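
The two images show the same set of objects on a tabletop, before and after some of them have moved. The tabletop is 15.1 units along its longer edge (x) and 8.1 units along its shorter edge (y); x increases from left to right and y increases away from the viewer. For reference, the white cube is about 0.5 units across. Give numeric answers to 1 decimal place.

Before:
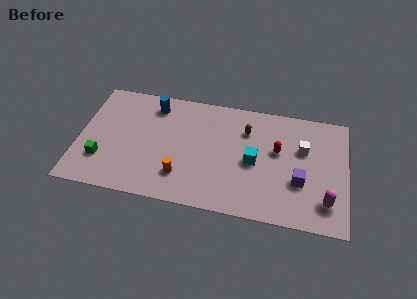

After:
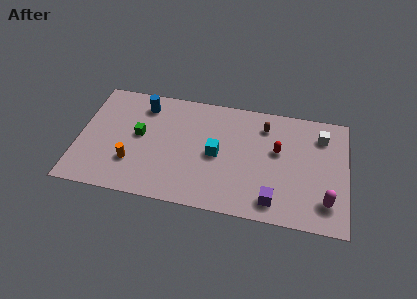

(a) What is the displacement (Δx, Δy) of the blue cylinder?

(-0.6, -0.1)

The blue cylinder started near (4.1, 6.7) and ended near (3.5, 6.6).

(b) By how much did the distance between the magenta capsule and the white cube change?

+0.8

They were about 3.7 units apart before and 4.5 after — 0.8 units further apart.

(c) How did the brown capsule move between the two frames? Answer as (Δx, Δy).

(1.0, 0.5)

From the two frames, the brown capsule sits at roughly (9.4, 5.9) before and (10.4, 6.4) after.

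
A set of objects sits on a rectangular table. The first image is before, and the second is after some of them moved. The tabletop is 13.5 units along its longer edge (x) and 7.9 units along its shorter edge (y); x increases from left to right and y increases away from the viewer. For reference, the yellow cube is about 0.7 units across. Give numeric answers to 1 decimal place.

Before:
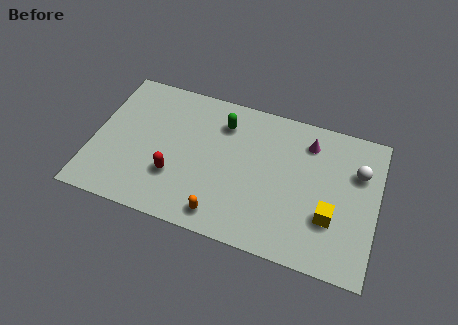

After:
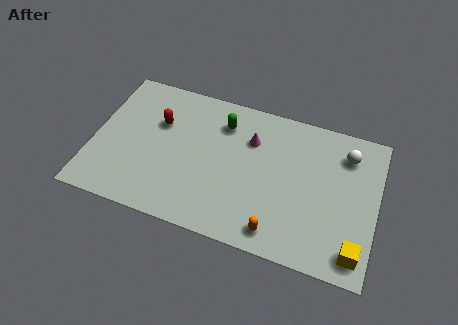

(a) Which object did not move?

the green capsule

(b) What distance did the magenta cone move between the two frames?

2.8

The magenta cone was near (10.1, 6.3) before and (7.4, 5.6) after, so it travelled √(2.7² + 0.7²) ≈ 2.8 units.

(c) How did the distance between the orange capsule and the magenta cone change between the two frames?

-1.6

The distance was about 6.4 in the first image and 4.8 in the second, so they moved 1.6 units closer together.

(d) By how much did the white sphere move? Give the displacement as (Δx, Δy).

(-0.6, 0.8)

The white sphere started near (12.5, 5.4) and ended near (11.9, 6.2).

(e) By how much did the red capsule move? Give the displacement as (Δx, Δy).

(-1.0, 2.7)

The red capsule was at about (4.0, 2.5) and moved to about (3.0, 5.2).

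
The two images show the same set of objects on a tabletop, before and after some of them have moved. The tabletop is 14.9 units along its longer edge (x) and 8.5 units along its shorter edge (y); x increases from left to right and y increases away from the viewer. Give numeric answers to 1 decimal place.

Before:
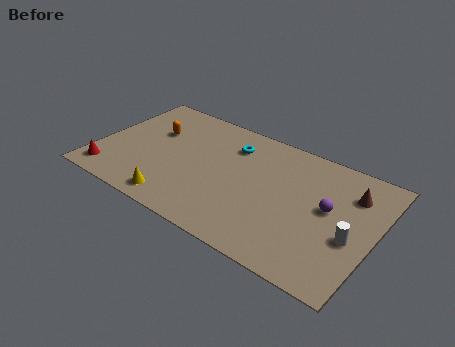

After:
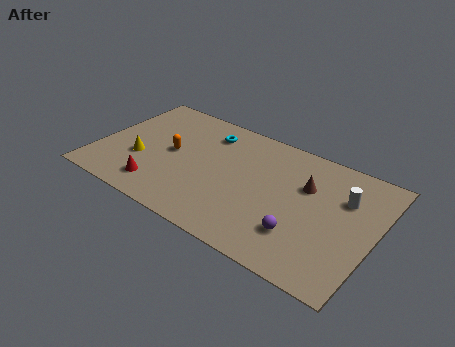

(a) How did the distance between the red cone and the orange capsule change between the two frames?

-1.7

The distance was about 4.5 in the first image and 2.8 in the second, so they moved 1.7 units closer together.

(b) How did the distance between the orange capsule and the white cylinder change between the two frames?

-2.0

Before: roughly 11.3 units apart; after: 9.3. That's 2.0 units closer together.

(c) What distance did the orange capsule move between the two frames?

1.6

From (2.7, 5.5) to (3.9, 4.4), the orange capsule covered √(1.2² + 1.1²) ≈ 1.6 units.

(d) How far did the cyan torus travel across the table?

1.4

The cyan torus moved from about (6.9, 6.5) to (5.5, 6.8), a distance of √(1.4² + 0.3²) ≈ 1.4.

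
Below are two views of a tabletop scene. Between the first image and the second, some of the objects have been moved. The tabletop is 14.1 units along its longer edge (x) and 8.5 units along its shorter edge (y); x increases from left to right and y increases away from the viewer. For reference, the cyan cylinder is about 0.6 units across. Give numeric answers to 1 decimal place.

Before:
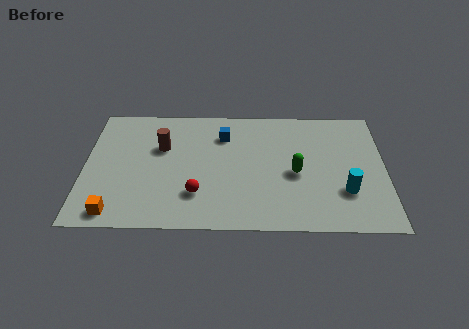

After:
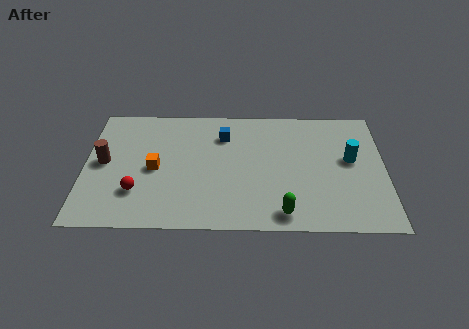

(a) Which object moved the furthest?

the orange cube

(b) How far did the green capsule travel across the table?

2.8

From (9.9, 3.8) to (9.3, 1.1), the green capsule covered √(0.6² + 2.7²) ≈ 2.8 units.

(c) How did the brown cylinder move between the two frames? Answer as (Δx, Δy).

(-2.7, -1.1)

From the two frames, the brown cylinder sits at roughly (3.6, 5.5) before and (0.9, 4.4) after.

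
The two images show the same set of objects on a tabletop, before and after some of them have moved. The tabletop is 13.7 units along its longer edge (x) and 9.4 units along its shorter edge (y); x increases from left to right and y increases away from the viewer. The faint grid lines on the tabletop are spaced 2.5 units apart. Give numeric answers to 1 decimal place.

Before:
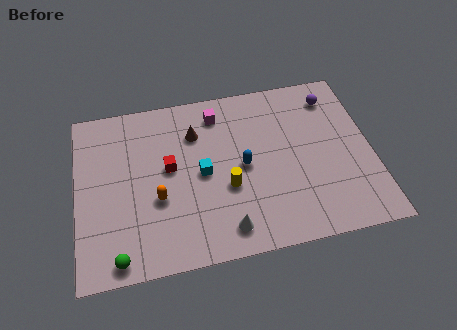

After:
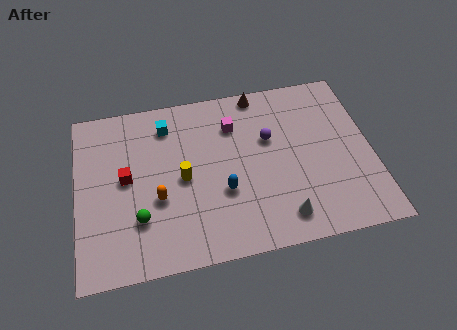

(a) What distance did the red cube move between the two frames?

2.0

The red cube was near (4.3, 5.2) before and (2.3, 5.0) after, so it travelled √(2.0² + 0.2²) ≈ 2.0 units.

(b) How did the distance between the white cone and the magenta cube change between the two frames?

-0.6

Before: roughly 6.4 units apart; after: 5.8. That's 0.6 units closer together.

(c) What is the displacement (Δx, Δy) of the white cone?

(2.6, 0.1)

From the two frames, the white cone sits at roughly (6.7, 1.4) before and (9.3, 1.5) after.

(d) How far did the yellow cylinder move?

2.2

The yellow cylinder was near (6.9, 3.6) before and (4.9, 4.5) after, so it travelled √(2.0² + 0.9²) ≈ 2.2 units.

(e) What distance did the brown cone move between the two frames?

3.5

From (5.6, 6.9) to (8.7, 8.6), the brown cone covered √(3.1² + 1.7²) ≈ 3.5 units.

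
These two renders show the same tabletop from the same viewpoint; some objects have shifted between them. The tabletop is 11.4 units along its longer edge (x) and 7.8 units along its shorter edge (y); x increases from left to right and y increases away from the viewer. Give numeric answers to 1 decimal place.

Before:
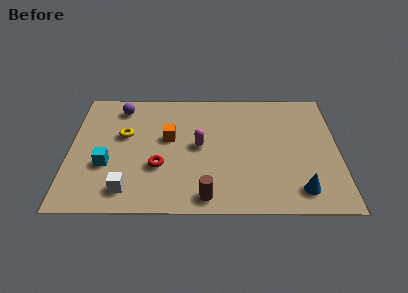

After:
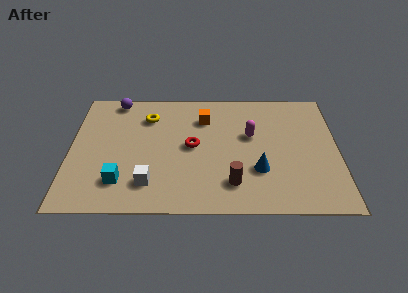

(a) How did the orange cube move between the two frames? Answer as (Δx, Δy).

(1.5, 1.3)

The orange cube started near (4.2, 4.5) and ended near (5.7, 5.8).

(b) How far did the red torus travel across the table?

1.9

The red torus moved from about (3.8, 2.7) to (5.2, 4.0), a distance of √(1.4² + 1.3²) ≈ 1.9.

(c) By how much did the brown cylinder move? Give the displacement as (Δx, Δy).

(1.1, 0.8)

The brown cylinder started near (5.8, 0.9) and ended near (6.9, 1.7).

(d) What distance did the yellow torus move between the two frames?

1.6

The yellow torus moved from about (2.3, 4.7) to (3.3, 5.9), a distance of √(1.0² + 1.2²) ≈ 1.6.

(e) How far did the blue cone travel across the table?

2.1

The blue cone was near (9.7, 1.3) before and (8.0, 2.5) after, so it travelled √(1.7² + 1.2²) ≈ 2.1 units.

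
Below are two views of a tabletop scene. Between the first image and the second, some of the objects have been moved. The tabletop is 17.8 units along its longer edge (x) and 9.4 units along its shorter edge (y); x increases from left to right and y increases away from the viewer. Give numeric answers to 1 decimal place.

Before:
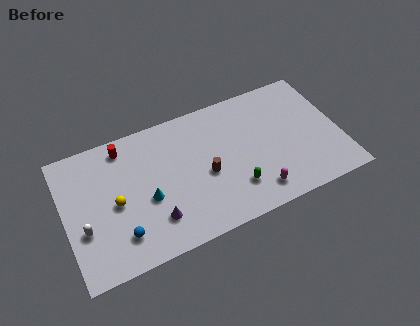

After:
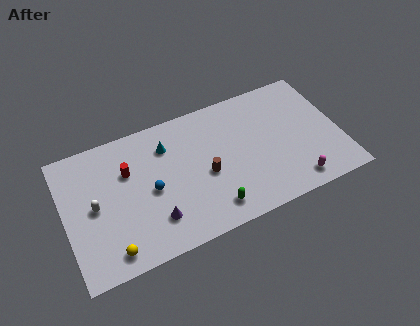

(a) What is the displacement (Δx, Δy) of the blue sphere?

(2.2, 2.3)

The blue sphere was at about (3.3, 2.1) and moved to about (5.5, 4.4).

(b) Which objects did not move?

the purple cone and the brown cylinder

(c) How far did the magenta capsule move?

2.5

From (12.0, 1.6) to (14.5, 1.3), the magenta capsule covered √(2.5² + 0.3²) ≈ 2.5 units.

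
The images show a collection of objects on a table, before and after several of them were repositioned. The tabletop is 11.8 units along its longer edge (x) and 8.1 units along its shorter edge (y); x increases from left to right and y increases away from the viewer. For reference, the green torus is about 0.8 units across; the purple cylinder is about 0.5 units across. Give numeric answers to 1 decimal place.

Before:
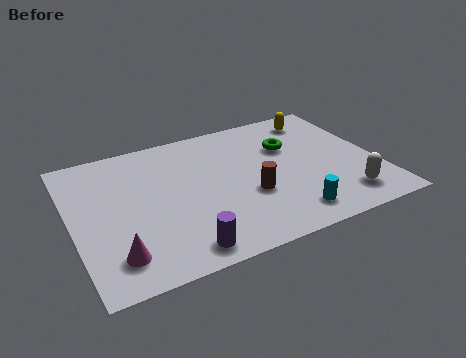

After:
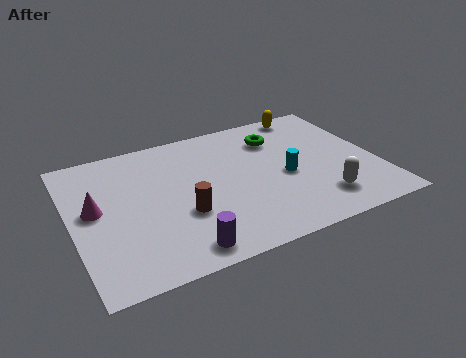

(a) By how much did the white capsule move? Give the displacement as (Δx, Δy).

(-0.9, 0.2)

The white capsule started near (10.2, 1.5) and ended near (9.3, 1.7).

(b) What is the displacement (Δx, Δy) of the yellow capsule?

(-0.3, 0.5)

From the two frames, the yellow capsule sits at roughly (10.0, 6.8) before and (9.7, 7.3) after.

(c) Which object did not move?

the purple cylinder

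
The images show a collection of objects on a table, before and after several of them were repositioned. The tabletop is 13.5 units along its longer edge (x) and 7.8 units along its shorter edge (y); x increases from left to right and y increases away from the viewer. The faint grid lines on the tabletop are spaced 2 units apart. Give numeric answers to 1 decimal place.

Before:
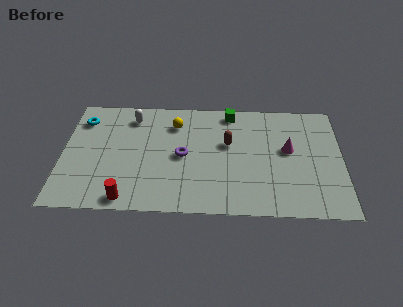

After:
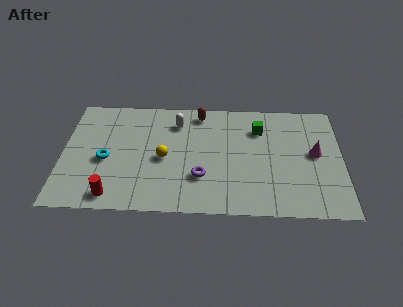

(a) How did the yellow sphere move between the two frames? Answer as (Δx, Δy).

(-0.5, -2.4)

The yellow sphere started near (5.4, 6.0) and ended near (4.9, 3.6).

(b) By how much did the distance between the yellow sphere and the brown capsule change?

+0.7

They were about 2.9 units apart before and 3.6 after — 0.7 units further apart.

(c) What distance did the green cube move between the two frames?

1.8

The green cube moved from about (8.1, 6.9) to (9.5, 5.8), a distance of √(1.4² + 1.1²) ≈ 1.8.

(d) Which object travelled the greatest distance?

the cyan torus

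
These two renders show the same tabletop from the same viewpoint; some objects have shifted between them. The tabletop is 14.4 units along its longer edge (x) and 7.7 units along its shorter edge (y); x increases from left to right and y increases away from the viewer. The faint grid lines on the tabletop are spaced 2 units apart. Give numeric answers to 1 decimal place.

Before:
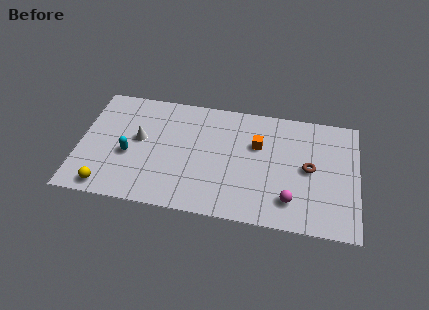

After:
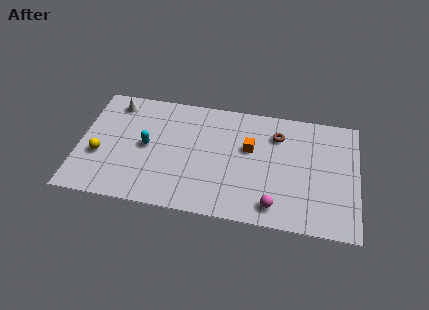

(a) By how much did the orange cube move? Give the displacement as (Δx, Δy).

(-0.4, -0.3)

The orange cube was at about (9.2, 5.0) and moved to about (8.8, 4.7).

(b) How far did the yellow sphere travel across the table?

2.1

The yellow sphere moved from about (1.6, 0.9) to (1.1, 2.9), a distance of √(0.5² + 2.0²) ≈ 2.1.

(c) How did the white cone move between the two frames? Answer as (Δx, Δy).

(-1.4, 2.2)

The white cone started near (3.1, 4.3) and ended near (1.7, 6.5).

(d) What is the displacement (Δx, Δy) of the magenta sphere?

(-0.8, -0.5)

The magenta sphere started near (11.0, 1.7) and ended near (10.2, 1.2).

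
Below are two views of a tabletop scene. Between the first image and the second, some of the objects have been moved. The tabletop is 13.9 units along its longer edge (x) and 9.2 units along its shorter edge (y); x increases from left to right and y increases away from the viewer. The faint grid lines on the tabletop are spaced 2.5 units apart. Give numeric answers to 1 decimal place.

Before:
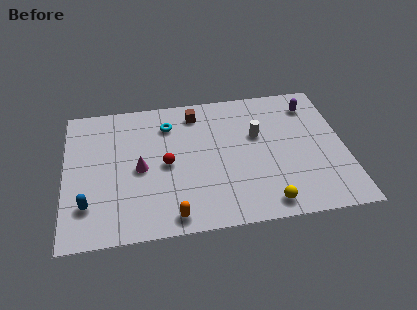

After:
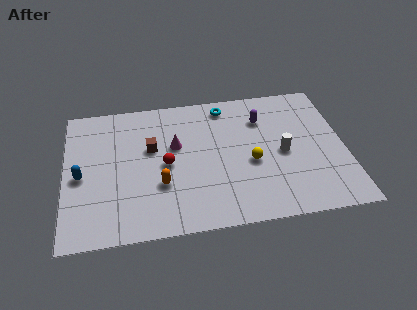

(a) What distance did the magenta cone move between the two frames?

2.2

The magenta cone was near (3.7, 4.3) before and (5.5, 5.6) after, so it travelled √(1.8² + 1.3²) ≈ 2.2 units.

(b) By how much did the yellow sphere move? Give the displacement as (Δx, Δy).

(-0.6, 2.8)

The yellow sphere was at about (9.8, 1.1) and moved to about (9.2, 3.9).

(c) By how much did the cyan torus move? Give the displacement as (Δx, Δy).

(2.9, 0.9)

The cyan torus started near (5.2, 7.1) and ended near (8.1, 8.0).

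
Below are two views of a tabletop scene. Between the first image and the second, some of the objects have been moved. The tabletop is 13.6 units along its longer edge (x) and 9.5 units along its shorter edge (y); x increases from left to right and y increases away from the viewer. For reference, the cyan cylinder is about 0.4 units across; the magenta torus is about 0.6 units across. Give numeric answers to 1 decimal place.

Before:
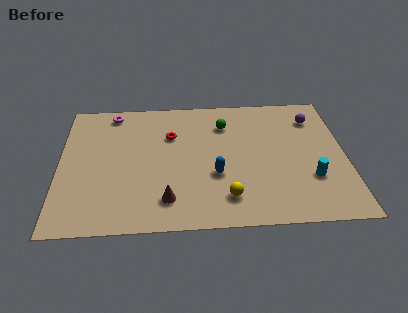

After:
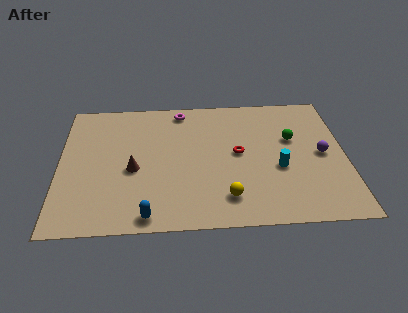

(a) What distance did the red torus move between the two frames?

3.5

The red torus was near (5.3, 6.5) before and (8.5, 5.0) after, so it travelled √(3.2² + 1.5²) ≈ 3.5 units.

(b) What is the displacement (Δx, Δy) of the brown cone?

(-1.6, 2.2)

The brown cone started near (5.1, 1.9) and ended near (3.5, 4.1).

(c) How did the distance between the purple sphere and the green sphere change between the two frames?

-2.5

The distance was about 4.3 in the first image and 1.8 in the second, so they moved 2.5 units closer together.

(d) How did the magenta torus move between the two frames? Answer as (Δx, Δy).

(3.3, 0.0)

From the two frames, the magenta torus sits at roughly (2.5, 8.4) before and (5.8, 8.4) after.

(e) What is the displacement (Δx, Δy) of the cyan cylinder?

(-1.5, 0.8)

The cyan cylinder started near (11.9, 3.0) and ended near (10.4, 3.8).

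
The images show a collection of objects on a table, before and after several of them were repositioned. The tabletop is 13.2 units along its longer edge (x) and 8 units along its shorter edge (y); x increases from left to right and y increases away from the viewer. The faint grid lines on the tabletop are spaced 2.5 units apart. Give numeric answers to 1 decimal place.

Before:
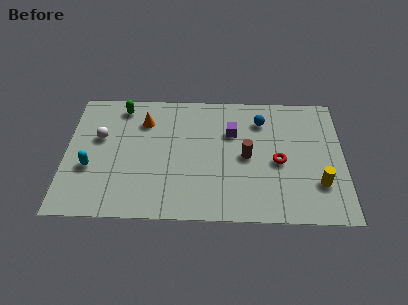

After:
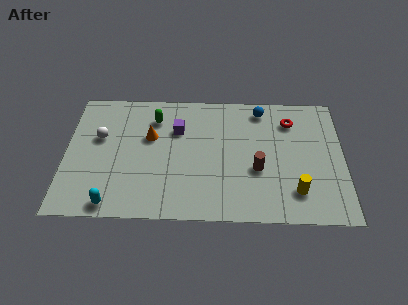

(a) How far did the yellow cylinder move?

1.2

From (12.0, 2.3) to (10.9, 1.8), the yellow cylinder covered √(1.1² + 0.5²) ≈ 1.2 units.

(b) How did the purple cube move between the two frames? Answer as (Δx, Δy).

(-2.6, 0.1)

The purple cube started near (7.9, 5.4) and ended near (5.3, 5.5).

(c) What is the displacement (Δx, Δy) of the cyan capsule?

(1.1, -2.2)

The cyan capsule started near (1.2, 3.0) and ended near (2.3, 0.8).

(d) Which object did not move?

the white sphere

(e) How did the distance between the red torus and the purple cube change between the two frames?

+2.6

They were about 2.8 units apart before and 5.4 after — 2.6 units further apart.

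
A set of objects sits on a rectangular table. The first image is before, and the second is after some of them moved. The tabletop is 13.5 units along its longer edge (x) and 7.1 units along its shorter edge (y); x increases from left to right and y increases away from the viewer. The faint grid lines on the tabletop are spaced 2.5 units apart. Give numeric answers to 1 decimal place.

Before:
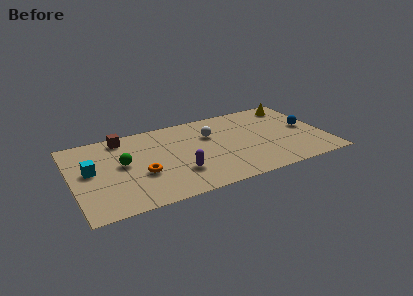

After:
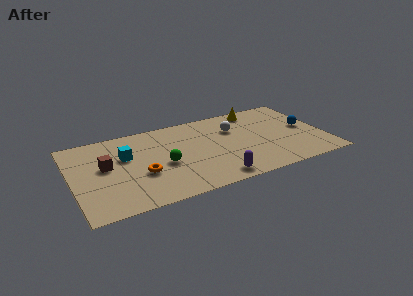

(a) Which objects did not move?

the blue sphere and the orange torus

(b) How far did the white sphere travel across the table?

1.3

The white sphere moved from about (7.5, 4.8) to (8.8, 4.9), a distance of √(1.3² + 0.1²) ≈ 1.3.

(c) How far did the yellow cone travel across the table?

2.0

From (12.2, 6.0) to (10.2, 6.2), the yellow cone covered √(2.0² + 0.2²) ≈ 2.0 units.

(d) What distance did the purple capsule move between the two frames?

2.2

The purple capsule was near (5.5, 2.1) before and (7.3, 0.9) after, so it travelled √(1.8² + 1.2²) ≈ 2.2 units.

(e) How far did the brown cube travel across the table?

2.5

The brown cube moved from about (2.9, 6.2) to (1.8, 4.0), a distance of √(1.1² + 2.2²) ≈ 2.5.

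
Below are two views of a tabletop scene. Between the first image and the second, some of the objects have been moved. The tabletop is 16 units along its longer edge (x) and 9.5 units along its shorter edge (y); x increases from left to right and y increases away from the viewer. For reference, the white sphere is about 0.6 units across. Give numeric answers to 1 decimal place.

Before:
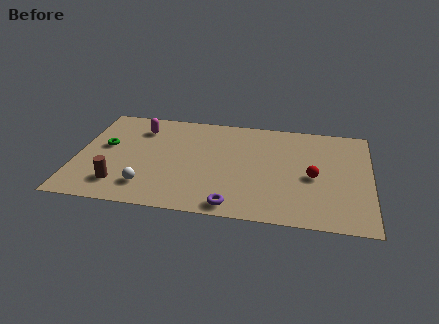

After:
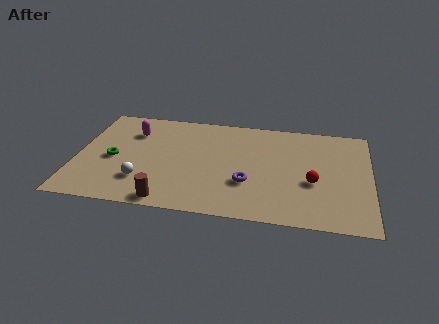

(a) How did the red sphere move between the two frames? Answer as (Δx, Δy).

(0.0, -0.5)

From the two frames, the red sphere sits at roughly (12.9, 4.3) before and (12.9, 3.8) after.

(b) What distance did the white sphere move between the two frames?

0.6

The white sphere moved from about (4.0, 2.0) to (3.7, 2.5), a distance of √(0.3² + 0.5²) ≈ 0.6.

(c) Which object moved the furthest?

the brown cylinder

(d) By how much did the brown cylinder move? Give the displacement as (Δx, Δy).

(2.7, -1.1)

The brown cylinder was at about (2.5, 2.0) and moved to about (5.2, 0.9).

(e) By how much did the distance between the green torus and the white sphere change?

-1.7

Before: roughly 4.2 units apart; after: 2.5. That's 1.7 units closer together.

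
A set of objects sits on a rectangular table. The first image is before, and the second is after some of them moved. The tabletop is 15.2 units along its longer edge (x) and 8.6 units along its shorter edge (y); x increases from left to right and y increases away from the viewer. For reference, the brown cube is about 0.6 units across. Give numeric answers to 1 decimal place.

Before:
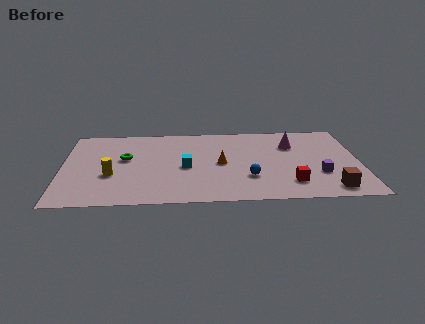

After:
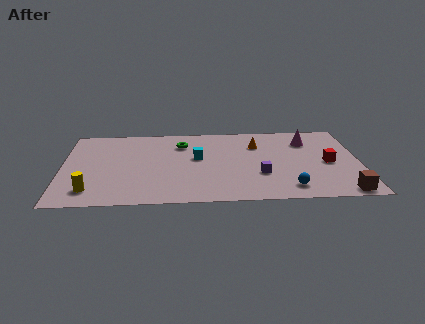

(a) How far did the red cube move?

2.9

The red cube was near (11.6, 1.9) before and (13.6, 4.0) after, so it travelled √(2.0² + 2.1²) ≈ 2.9 units.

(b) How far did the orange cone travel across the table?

2.8

The orange cone moved from about (8.1, 4.2) to (10.0, 6.2), a distance of √(1.9² + 2.0²) ≈ 2.8.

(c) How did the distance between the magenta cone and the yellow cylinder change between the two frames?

+2.4

The distance was about 9.7 in the first image and 12.1 in the second, so they moved 2.4 units further apart.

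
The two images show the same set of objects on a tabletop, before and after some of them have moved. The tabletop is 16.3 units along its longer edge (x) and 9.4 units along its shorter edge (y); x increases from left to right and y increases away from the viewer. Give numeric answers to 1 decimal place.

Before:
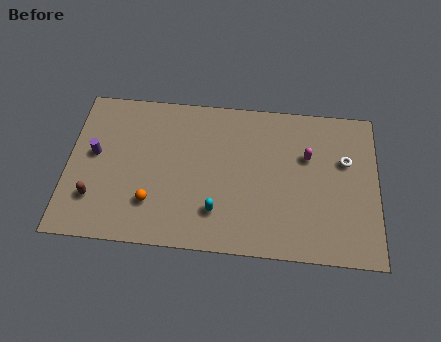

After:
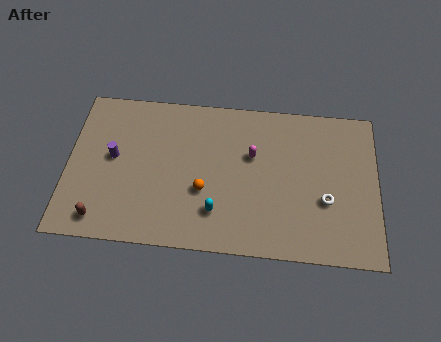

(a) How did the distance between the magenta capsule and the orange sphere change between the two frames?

-5.4

Before: roughly 8.9 units apart; after: 3.5. That's 5.4 units closer together.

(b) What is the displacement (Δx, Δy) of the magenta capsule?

(-2.9, -0.2)

The magenta capsule started near (12.6, 6.1) and ended near (9.7, 5.9).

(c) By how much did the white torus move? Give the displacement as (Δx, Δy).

(-1.0, -2.5)

From the two frames, the white torus sits at roughly (14.6, 6.0) before and (13.6, 3.5) after.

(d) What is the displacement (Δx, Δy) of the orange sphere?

(2.7, 1.0)

From the two frames, the orange sphere sits at roughly (4.5, 2.5) before and (7.2, 3.5) after.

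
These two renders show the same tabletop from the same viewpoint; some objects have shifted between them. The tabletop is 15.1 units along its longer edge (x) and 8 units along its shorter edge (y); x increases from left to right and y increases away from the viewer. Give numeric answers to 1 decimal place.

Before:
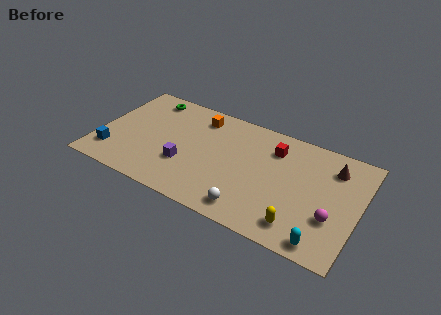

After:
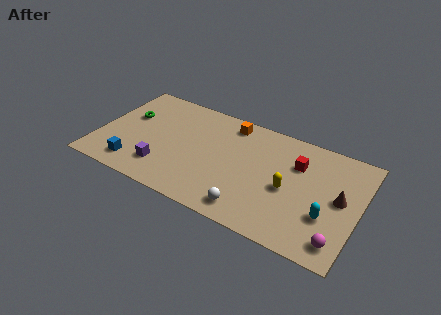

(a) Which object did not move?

the white sphere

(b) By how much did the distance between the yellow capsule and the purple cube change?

+0.4

The distance was about 6.9 in the first image and 7.3 in the second, so they moved 0.4 units further apart.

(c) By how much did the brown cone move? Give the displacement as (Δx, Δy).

(0.6, -2.0)

The brown cone was at about (13.4, 6.2) and moved to about (14.0, 4.2).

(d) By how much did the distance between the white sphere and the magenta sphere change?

+0.3

Before: roughly 4.7 units apart; after: 5.0. That's 0.3 units further apart.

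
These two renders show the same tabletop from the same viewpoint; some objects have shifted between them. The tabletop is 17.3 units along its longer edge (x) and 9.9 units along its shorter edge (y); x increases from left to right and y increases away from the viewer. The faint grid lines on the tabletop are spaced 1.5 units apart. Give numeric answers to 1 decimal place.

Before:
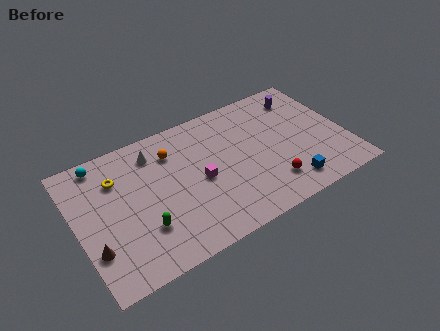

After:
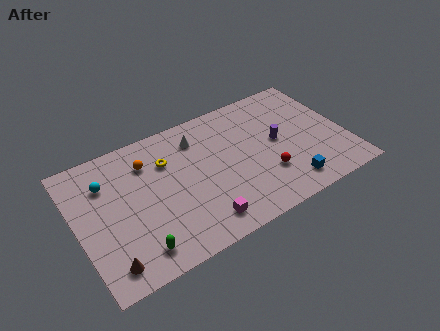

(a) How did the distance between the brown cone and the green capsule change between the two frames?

-1.3

The distance was about 3.1 in the first image and 1.8 in the second, so they moved 1.3 units closer together.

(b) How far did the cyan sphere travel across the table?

1.6

The cyan sphere was near (2.0, 8.8) before and (2.1, 7.2) after, so it travelled √(0.1² + 1.6²) ≈ 1.6 units.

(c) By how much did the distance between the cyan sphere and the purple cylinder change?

-2.0

Before: roughly 13.1 units apart; after: 11.1. That's 2.0 units closer together.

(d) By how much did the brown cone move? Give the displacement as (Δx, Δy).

(0.7, -1.4)

The brown cone was at about (0.8, 2.9) and moved to about (1.5, 1.5).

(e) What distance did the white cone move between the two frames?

2.8

From (5.3, 8.0) to (8.1, 7.8), the white cone covered √(2.8² + 0.2²) ≈ 2.8 units.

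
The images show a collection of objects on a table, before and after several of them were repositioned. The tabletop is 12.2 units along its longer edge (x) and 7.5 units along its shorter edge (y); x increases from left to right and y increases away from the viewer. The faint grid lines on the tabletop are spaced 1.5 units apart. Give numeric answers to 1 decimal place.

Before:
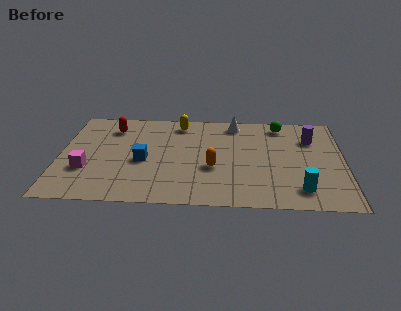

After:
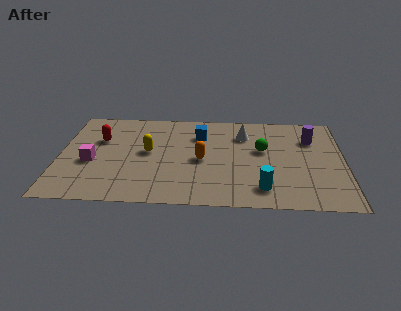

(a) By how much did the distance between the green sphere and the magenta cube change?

-1.8

They were about 9.2 units apart before and 7.4 after — 1.8 units closer together.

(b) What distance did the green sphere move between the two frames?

2.2

From (9.5, 6.5) to (8.7, 4.4), the green sphere covered √(0.8² + 2.1²) ≈ 2.2 units.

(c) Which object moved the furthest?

the blue cube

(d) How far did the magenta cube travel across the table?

0.6

The magenta cube moved from about (1.2, 2.5) to (1.4, 3.1), a distance of √(0.2² + 0.6²) ≈ 0.6.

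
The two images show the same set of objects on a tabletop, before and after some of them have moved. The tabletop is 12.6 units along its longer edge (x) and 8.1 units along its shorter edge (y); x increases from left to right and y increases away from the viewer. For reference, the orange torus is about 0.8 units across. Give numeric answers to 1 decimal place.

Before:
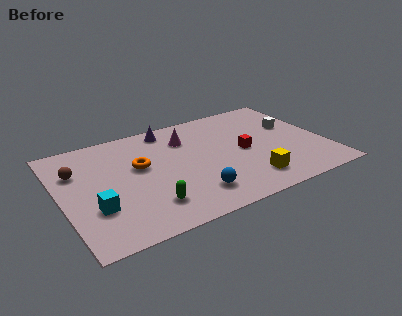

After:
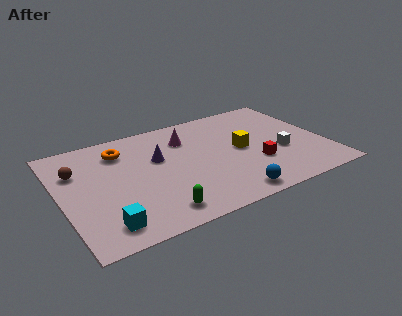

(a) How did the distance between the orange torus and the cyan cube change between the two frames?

+1.9

Before: roughly 3.3 units apart; after: 5.2. That's 1.9 units further apart.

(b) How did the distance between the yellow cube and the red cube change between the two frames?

-0.8

The distance was about 2.3 in the first image and 1.5 in the second, so they moved 0.8 units closer together.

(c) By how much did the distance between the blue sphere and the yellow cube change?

+0.7

The distance was about 2.7 in the first image and 3.4 in the second, so they moved 0.7 units further apart.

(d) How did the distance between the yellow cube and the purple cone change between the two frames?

-2.3

The distance was about 6.3 in the first image and 4.0 in the second, so they moved 2.3 units closer together.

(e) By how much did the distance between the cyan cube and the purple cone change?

-1.3

Before: roughly 6.1 units apart; after: 4.8. That's 1.3 units closer together.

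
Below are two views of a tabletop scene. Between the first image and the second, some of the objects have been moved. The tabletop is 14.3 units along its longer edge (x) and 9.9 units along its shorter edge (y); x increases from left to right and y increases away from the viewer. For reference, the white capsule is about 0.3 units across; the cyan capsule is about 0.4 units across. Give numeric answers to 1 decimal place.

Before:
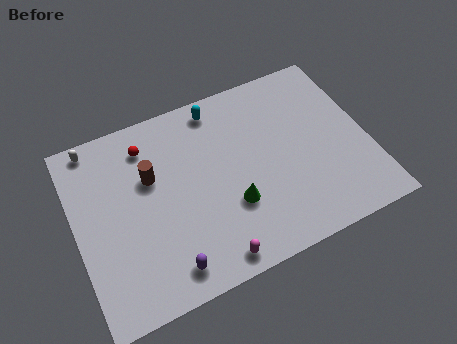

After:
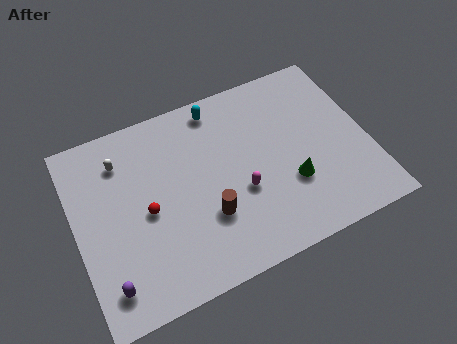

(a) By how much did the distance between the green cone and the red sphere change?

+1.1

Before: roughly 5.9 units apart; after: 7.0. That's 1.1 units further apart.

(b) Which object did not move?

the cyan capsule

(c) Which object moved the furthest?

the brown cylinder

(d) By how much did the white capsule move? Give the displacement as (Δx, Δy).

(1.2, -1.3)

From the two frames, the white capsule sits at roughly (1.3, 9.0) before and (2.5, 7.7) after.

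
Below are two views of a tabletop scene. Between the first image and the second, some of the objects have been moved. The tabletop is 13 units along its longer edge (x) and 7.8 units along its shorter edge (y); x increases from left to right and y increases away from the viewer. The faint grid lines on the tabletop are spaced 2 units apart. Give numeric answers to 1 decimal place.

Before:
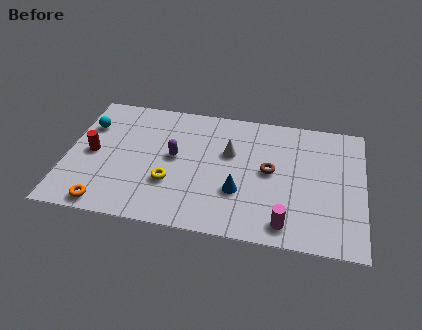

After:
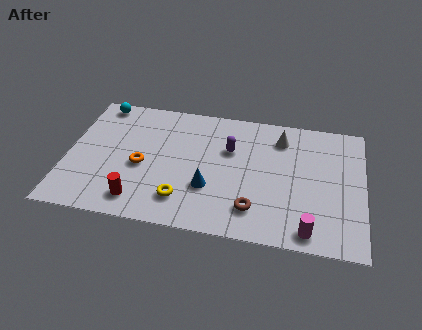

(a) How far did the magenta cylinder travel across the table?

1.0

The magenta cylinder was near (9.7, 1.1) before and (10.7, 0.9) after, so it travelled √(1.0² + 0.2²) ≈ 1.0 units.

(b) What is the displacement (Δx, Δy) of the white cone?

(2.2, 1.3)

From the two frames, the white cone sits at roughly (7.1, 4.9) before and (9.3, 6.2) after.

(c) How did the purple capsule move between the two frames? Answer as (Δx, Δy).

(2.4, 0.9)

The purple capsule was at about (4.7, 4.2) and moved to about (7.1, 5.1).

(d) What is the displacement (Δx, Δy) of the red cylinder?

(2.2, -2.5)

The red cylinder was at about (1.1, 3.8) and moved to about (3.3, 1.3).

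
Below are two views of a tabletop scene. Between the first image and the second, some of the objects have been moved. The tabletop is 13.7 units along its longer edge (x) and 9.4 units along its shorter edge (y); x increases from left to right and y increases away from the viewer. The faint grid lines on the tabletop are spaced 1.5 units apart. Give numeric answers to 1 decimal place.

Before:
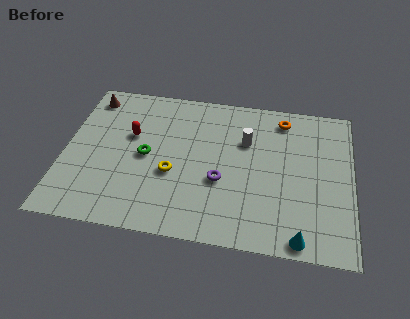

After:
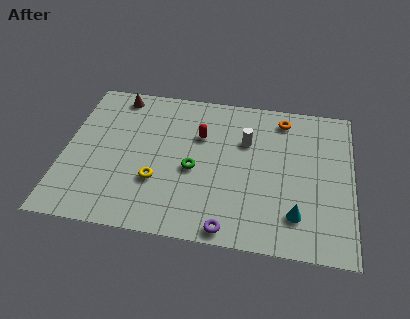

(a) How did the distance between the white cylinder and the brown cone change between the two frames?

-1.2

The distance was about 7.8 in the first image and 6.6 in the second, so they moved 1.2 units closer together.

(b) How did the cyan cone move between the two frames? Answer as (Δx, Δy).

(-0.2, 1.3)

The cyan cone started near (11.3, 0.8) and ended near (11.1, 2.1).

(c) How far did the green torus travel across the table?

2.4

From (3.9, 4.6) to (6.2, 4.1), the green torus covered √(2.3² + 0.5²) ≈ 2.4 units.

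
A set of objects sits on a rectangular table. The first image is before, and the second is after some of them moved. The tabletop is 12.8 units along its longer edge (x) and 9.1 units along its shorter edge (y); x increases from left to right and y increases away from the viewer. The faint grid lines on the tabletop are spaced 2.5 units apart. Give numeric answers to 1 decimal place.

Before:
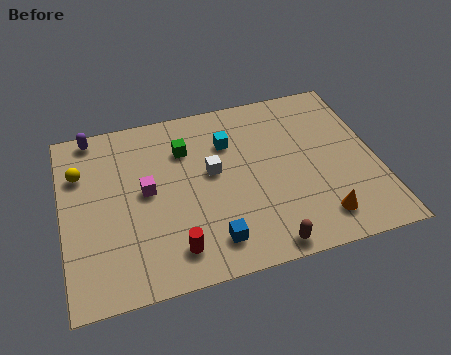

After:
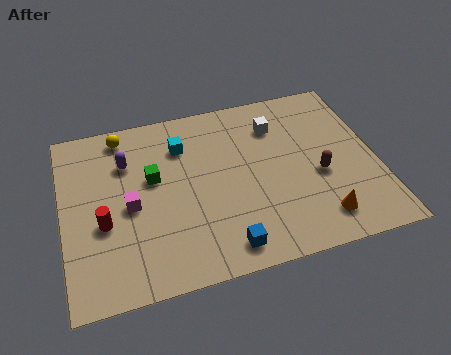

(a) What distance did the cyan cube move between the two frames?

1.9

The cyan cube moved from about (6.9, 6.5) to (5.0, 6.8), a distance of √(1.9² + 0.3²) ≈ 1.9.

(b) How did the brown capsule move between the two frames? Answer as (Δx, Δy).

(2.5, 3.0)

The brown capsule was at about (7.9, 0.8) and moved to about (10.4, 3.8).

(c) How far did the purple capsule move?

2.2

The purple capsule moved from about (1.4, 8.3) to (2.7, 6.5), a distance of √(1.3² + 1.8²) ≈ 2.2.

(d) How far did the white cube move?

3.3

The white cube was near (6.1, 5.1) before and (8.9, 6.9) after, so it travelled √(2.8² + 1.8²) ≈ 3.3 units.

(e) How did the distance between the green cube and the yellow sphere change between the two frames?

-1.5

The distance was about 4.3 in the first image and 2.8 in the second, so they moved 1.5 units closer together.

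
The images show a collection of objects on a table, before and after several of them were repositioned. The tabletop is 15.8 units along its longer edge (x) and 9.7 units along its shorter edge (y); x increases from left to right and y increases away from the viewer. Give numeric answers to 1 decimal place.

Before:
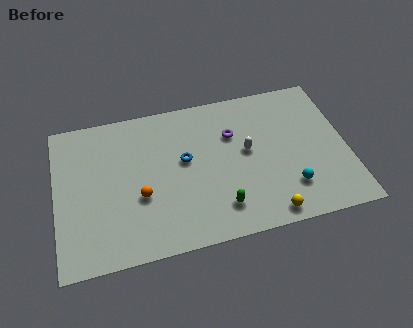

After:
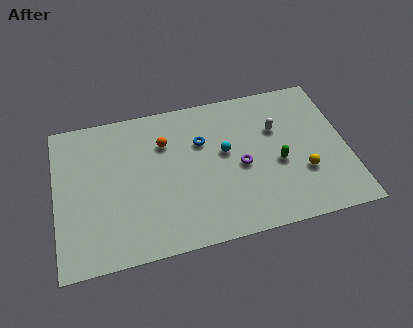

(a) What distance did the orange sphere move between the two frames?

3.5

The orange sphere was near (4.5, 3.7) before and (6.0, 6.9) after, so it travelled √(1.5² + 3.2²) ≈ 3.5 units.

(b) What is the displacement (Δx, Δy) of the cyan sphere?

(-3.3, 3.1)

The cyan sphere started near (12.5, 2.4) and ended near (9.2, 5.5).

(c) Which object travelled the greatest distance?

the cyan sphere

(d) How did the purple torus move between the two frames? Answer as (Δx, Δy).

(0.3, -2.2)

The purple torus was at about (9.7, 6.6) and moved to about (10.0, 4.4).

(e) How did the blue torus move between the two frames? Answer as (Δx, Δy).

(1.0, 1.0)

The blue torus was at about (7.0, 5.5) and moved to about (8.0, 6.5).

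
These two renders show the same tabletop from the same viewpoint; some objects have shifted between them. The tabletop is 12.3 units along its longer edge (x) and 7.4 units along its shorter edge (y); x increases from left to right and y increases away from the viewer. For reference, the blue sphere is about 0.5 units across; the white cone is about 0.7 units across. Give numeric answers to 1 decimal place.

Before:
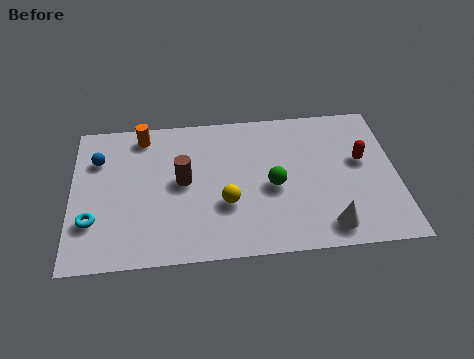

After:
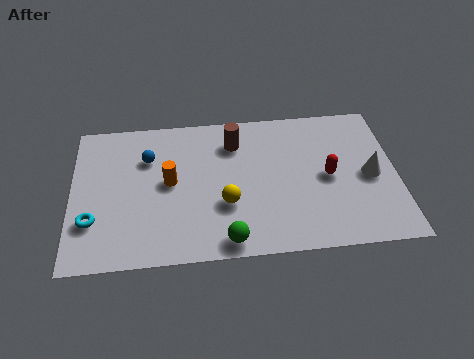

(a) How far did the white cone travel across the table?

2.9

From (9.6, 1.1) to (11.3, 3.5), the white cone covered √(1.7² + 2.4²) ≈ 2.9 units.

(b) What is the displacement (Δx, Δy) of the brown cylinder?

(2.0, 1.8)

The brown cylinder was at about (4.2, 3.9) and moved to about (6.2, 5.7).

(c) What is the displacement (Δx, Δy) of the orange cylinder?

(1.0, -2.5)

The orange cylinder was at about (2.7, 6.4) and moved to about (3.7, 3.9).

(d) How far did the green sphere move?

3.1

The green sphere moved from about (7.6, 3.3) to (5.8, 0.8), a distance of √(1.8² + 2.5²) ≈ 3.1.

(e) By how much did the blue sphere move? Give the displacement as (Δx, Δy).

(1.9, -0.1)

The blue sphere was at about (1.0, 5.3) and moved to about (2.9, 5.2).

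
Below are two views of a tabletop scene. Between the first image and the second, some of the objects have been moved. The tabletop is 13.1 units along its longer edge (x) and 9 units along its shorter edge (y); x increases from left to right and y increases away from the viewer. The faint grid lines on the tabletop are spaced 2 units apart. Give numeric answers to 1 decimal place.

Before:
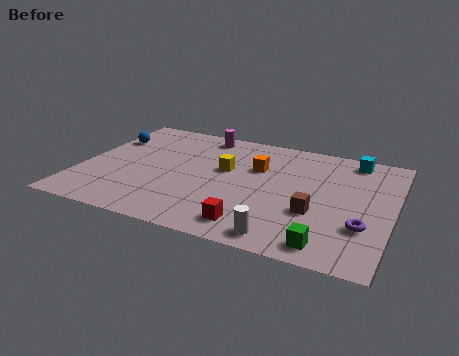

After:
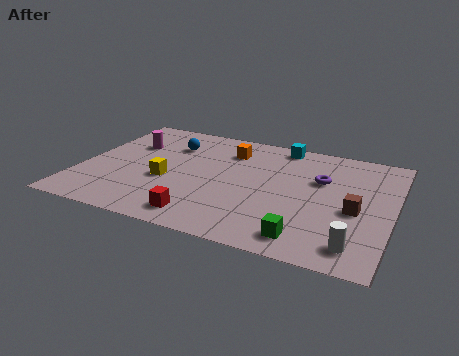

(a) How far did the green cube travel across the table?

0.9

The green cube moved from about (10.7, 1.1) to (9.8, 1.3), a distance of √(0.9² + 0.2²) ≈ 0.9.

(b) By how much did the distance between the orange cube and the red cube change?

+1.1

Before: roughly 4.5 units apart; after: 5.6. That's 1.1 units further apart.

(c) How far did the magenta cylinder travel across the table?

3.4

The magenta cylinder was near (4.7, 7.9) before and (1.8, 6.1) after, so it travelled √(2.9² + 1.8²) ≈ 3.4 units.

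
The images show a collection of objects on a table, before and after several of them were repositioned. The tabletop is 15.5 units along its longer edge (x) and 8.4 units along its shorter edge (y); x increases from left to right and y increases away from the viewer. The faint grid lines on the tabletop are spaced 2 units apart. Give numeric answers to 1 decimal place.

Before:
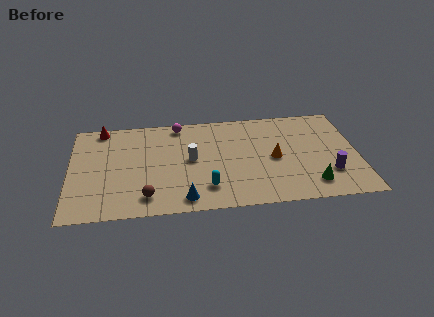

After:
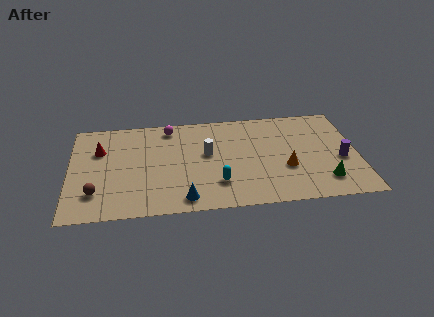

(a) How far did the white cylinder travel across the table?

1.0

From (6.5, 4.4) to (7.4, 4.8), the white cylinder covered √(0.9² + 0.4²) ≈ 1.0 units.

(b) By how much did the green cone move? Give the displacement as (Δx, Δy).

(0.7, 0.2)

The green cone was at about (12.9, 1.6) and moved to about (13.6, 1.8).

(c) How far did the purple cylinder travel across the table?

1.3

The purple cylinder was near (13.9, 2.4) before and (14.6, 3.5) after, so it travelled √(0.7² + 1.1²) ≈ 1.3 units.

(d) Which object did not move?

the blue cone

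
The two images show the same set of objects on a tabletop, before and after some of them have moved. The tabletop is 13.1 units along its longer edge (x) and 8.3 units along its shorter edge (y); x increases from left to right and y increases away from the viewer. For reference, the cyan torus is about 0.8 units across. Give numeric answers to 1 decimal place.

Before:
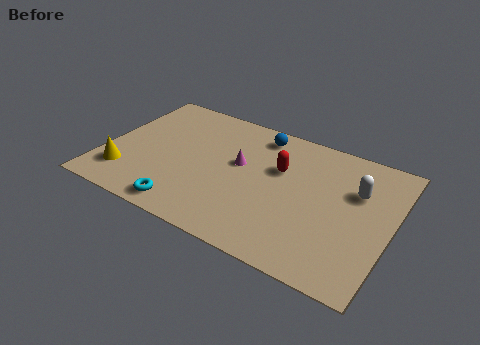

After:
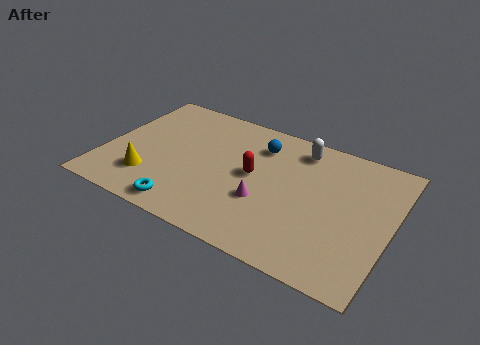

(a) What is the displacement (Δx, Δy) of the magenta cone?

(1.4, -1.8)

From the two frames, the magenta cone sits at roughly (6.1, 4.8) before and (7.5, 3.0) after.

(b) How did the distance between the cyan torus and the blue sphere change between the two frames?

-0.6

They were about 6.6 units apart before and 6.0 after — 0.6 units closer together.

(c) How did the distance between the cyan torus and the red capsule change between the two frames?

-1.4

Before: roughly 5.7 units apart; after: 4.3. That's 1.4 units closer together.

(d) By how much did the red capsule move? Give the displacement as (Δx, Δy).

(-1.1, -0.9)

The red capsule was at about (7.9, 5.3) and moved to about (6.8, 4.4).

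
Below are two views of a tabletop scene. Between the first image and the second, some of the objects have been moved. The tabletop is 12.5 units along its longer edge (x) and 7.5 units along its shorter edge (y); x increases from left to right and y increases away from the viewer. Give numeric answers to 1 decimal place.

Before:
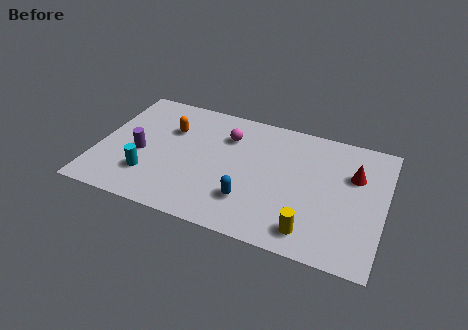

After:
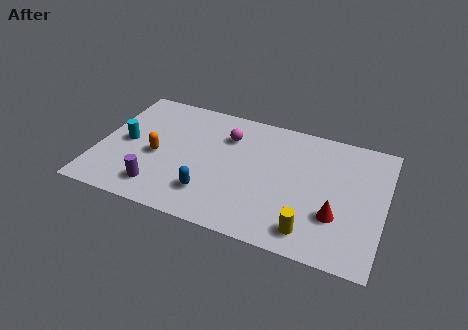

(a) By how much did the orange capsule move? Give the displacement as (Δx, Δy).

(-0.4, -1.8)

From the two frames, the orange capsule sits at roughly (3.0, 5.1) before and (2.6, 3.3) after.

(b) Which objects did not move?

the magenta sphere and the yellow cylinder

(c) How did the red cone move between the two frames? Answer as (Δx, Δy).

(-0.6, -2.6)

The red cone was at about (11.1, 5.0) and moved to about (10.5, 2.4).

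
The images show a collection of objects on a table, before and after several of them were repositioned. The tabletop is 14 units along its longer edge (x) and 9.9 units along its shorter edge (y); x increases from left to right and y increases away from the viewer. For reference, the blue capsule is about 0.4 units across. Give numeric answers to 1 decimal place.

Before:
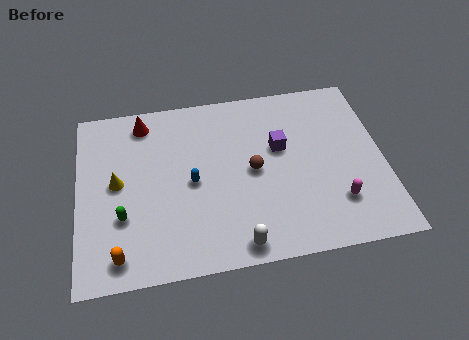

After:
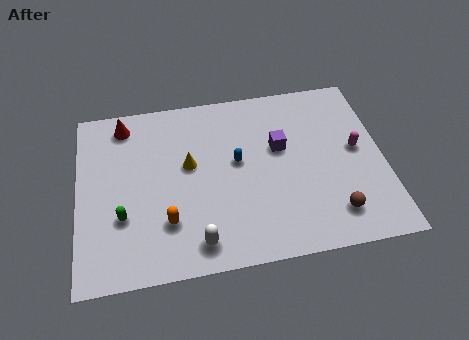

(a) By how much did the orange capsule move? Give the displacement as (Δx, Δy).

(2.2, 1.4)

From the two frames, the orange capsule sits at roughly (1.8, 1.3) before and (4.0, 2.7) after.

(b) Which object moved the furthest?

the brown sphere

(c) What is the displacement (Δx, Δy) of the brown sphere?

(3.5, -3.0)

The brown sphere started near (8.0, 4.9) and ended near (11.5, 1.9).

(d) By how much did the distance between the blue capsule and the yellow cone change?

-1.2

They were about 3.4 units apart before and 2.2 after — 1.2 units closer together.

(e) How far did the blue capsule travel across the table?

2.2

The blue capsule moved from about (5.2, 4.7) to (7.3, 5.5), a distance of √(2.1² + 0.8²) ≈ 2.2.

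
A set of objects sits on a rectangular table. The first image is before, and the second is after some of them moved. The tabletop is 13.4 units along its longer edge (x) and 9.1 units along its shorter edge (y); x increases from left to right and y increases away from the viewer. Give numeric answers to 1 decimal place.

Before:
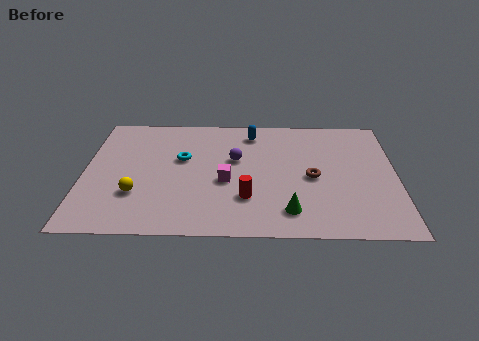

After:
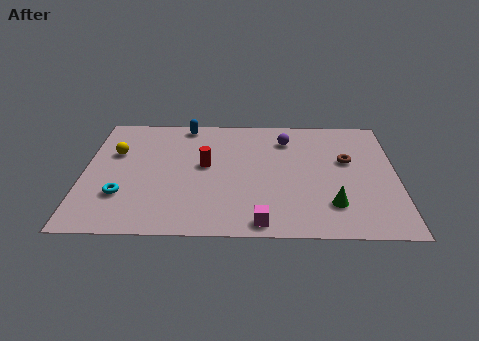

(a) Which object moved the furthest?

the cyan torus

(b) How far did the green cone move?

1.9

From (8.8, 1.7) to (10.6, 2.2), the green cone covered √(1.8² + 0.5²) ≈ 1.9 units.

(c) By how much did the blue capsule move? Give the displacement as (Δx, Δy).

(-2.9, 0.6)

The blue capsule was at about (7.2, 7.6) and moved to about (4.3, 8.2).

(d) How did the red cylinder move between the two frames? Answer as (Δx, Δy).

(-1.8, 2.4)

The red cylinder was at about (7.0, 2.6) and moved to about (5.2, 5.0).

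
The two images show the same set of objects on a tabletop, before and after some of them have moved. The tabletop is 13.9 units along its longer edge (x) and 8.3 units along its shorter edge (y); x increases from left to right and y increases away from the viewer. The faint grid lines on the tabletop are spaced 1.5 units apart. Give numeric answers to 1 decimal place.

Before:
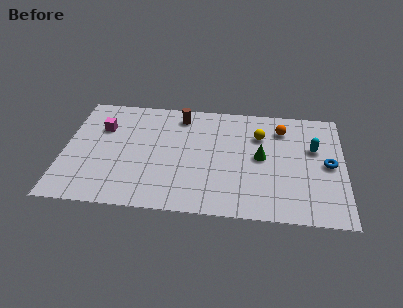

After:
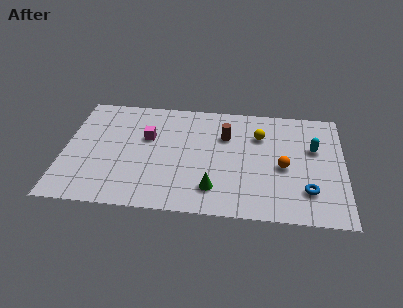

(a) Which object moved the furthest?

the green cone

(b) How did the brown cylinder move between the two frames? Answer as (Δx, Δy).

(2.3, -1.3)

From the two frames, the brown cylinder sits at roughly (5.7, 7.0) before and (8.0, 5.7) after.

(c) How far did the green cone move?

3.4

The green cone was near (9.8, 4.3) before and (7.5, 1.8) after, so it travelled √(2.3² + 2.5²) ≈ 3.4 units.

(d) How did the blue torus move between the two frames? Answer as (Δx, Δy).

(-1.0, -2.0)

The blue torus started near (13.1, 4.1) and ended near (12.1, 2.1).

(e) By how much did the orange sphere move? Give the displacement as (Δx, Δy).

(0.1, -2.8)

The orange sphere started near (10.8, 6.5) and ended near (10.9, 3.7).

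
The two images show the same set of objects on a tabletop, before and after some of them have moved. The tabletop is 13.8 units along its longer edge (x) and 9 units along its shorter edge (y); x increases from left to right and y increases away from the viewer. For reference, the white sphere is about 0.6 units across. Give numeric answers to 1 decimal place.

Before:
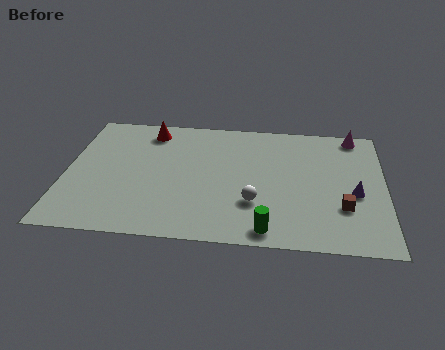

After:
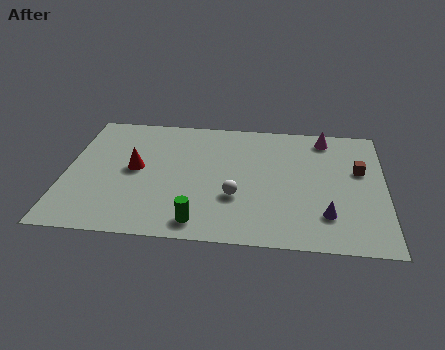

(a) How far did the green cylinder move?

2.9

The green cylinder moved from about (8.8, 1.0) to (5.9, 1.2), a distance of √(2.9² + 0.2²) ≈ 2.9.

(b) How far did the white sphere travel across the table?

0.9

The white sphere was near (8.2, 2.8) before and (7.4, 3.1) after, so it travelled √(0.8² + 0.3²) ≈ 0.9 units.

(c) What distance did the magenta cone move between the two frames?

1.3

From (12.5, 8.1) to (11.2, 7.8), the magenta cone covered √(1.3² + 0.3²) ≈ 1.3 units.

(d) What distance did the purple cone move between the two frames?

2.0

From (12.5, 3.8) to (11.3, 2.2), the purple cone covered √(1.2² + 1.6²) ≈ 2.0 units.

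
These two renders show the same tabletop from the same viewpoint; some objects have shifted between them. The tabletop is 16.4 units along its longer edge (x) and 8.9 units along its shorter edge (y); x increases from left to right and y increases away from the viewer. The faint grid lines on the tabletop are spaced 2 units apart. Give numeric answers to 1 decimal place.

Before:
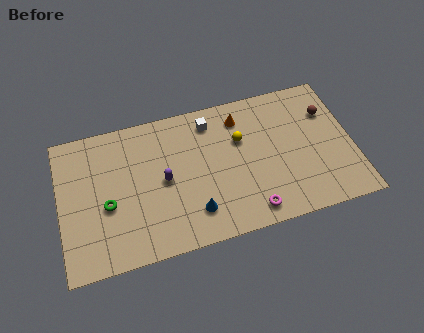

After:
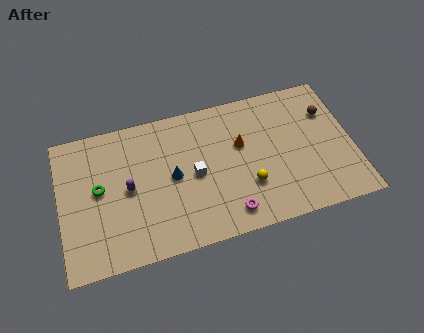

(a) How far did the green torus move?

1.2

The green torus was near (2.6, 3.7) before and (2.2, 4.8) after, so it travelled √(0.4² + 1.1²) ≈ 1.2 units.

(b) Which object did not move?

the brown sphere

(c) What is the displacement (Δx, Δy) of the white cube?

(-1.1, -3.1)

From the two frames, the white cube sits at roughly (8.6, 7.4) before and (7.5, 4.3) after.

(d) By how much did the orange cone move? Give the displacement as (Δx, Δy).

(-0.1, -1.7)

The orange cone was at about (10.3, 7.2) and moved to about (10.2, 5.5).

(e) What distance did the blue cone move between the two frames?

2.7

The blue cone moved from about (7.3, 2.0) to (6.3, 4.5), a distance of √(1.0² + 2.5²) ≈ 2.7.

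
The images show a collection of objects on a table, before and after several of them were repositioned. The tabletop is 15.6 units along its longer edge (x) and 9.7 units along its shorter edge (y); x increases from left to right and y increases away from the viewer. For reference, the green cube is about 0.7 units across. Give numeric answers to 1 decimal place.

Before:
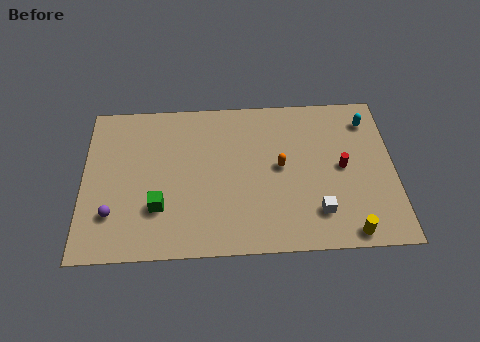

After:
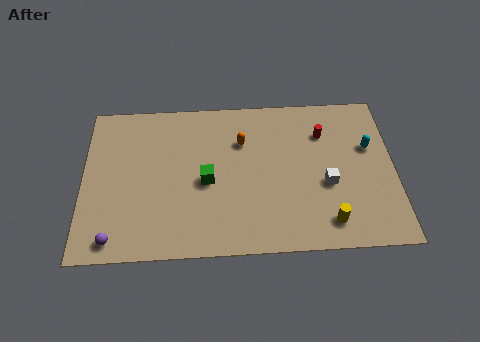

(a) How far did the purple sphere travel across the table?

1.5

From (1.5, 2.6) to (1.6, 1.1), the purple sphere covered √(0.1² + 1.5²) ≈ 1.5 units.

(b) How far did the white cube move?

1.8

The white cube moved from about (11.7, 2.2) to (12.2, 3.9), a distance of √(0.5² + 1.7²) ≈ 1.8.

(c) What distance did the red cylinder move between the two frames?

2.4

The red cylinder moved from about (13.0, 4.9) to (12.1, 7.1), a distance of √(0.9² + 2.2²) ≈ 2.4.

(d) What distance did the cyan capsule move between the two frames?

1.7

The cyan capsule moved from about (14.4, 7.8) to (14.4, 6.1), a distance of √(0.0² + 1.7²) ≈ 1.7.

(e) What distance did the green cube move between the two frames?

2.8

The green cube moved from about (3.8, 2.9) to (6.2, 4.4), a distance of √(2.4² + 1.5²) ≈ 2.8.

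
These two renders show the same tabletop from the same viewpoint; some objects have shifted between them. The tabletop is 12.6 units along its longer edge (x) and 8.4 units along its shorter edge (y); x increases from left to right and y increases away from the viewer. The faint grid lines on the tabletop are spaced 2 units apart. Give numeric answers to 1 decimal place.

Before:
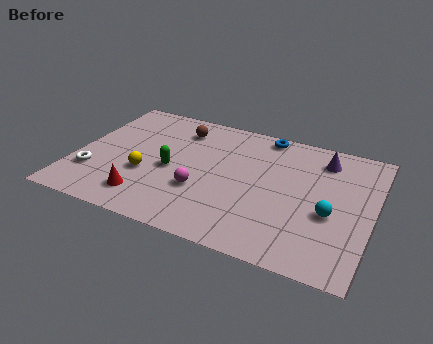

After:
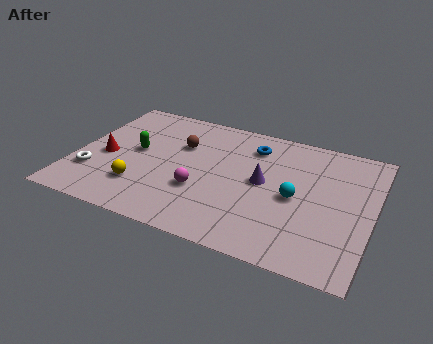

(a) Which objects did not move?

the magenta sphere and the white torus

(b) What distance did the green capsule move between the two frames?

1.7

The green capsule moved from about (4.1, 3.8) to (2.5, 4.5), a distance of √(1.6² + 0.7²) ≈ 1.7.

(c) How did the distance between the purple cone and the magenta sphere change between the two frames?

-3.3

Before: roughly 6.2 units apart; after: 2.9. That's 3.3 units closer together.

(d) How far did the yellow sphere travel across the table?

0.9

The yellow sphere was near (3.1, 3.1) before and (3.0, 2.2) after, so it travelled √(0.1² + 0.9²) ≈ 0.9 units.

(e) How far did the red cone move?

2.9

The red cone moved from about (3.3, 1.6) to (1.3, 3.7), a distance of √(2.0² + 2.1²) ≈ 2.9.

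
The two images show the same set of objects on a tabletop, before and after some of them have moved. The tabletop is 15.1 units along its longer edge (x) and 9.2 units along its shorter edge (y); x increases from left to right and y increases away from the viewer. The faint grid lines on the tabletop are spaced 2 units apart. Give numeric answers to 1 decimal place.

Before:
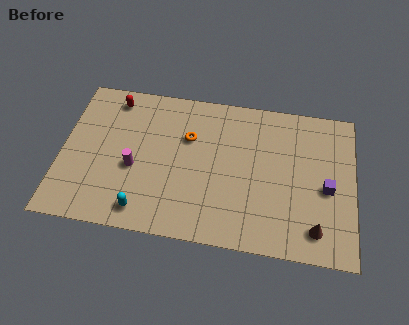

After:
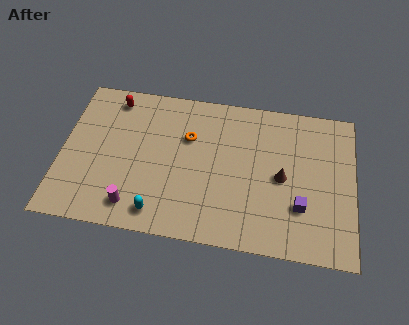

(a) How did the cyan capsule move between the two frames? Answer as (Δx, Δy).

(0.8, 0.0)

The cyan capsule started near (4.4, 1.3) and ended near (5.2, 1.3).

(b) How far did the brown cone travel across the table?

3.3

The brown cone moved from about (13.2, 1.6) to (11.4, 4.4), a distance of √(1.8² + 2.8²) ≈ 3.3.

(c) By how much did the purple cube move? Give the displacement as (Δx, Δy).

(-1.3, -1.3)

The purple cube was at about (13.7, 4.1) and moved to about (12.4, 2.8).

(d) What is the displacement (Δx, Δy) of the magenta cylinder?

(0.1, -2.3)

From the two frames, the magenta cylinder sits at roughly (3.8, 3.8) before and (3.9, 1.5) after.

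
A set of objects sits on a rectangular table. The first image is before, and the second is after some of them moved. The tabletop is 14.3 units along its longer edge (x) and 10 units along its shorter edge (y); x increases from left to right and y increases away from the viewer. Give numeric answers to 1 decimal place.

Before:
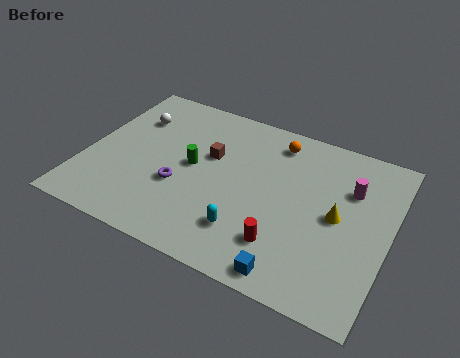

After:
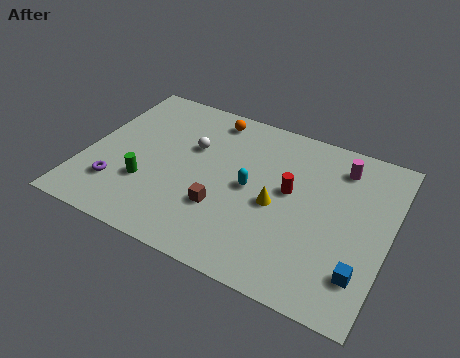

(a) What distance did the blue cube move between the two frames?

3.3

The blue cube was near (10.3, 1.0) before and (13.3, 2.3) after, so it travelled √(3.0² + 1.3²) ≈ 3.3 units.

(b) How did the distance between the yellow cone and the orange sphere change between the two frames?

+0.9

The distance was about 4.7 in the first image and 5.6 in the second, so they moved 0.9 units further apart.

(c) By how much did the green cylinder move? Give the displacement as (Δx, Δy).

(-1.9, -2.0)

The green cylinder was at about (5.0, 5.2) and moved to about (3.1, 3.2).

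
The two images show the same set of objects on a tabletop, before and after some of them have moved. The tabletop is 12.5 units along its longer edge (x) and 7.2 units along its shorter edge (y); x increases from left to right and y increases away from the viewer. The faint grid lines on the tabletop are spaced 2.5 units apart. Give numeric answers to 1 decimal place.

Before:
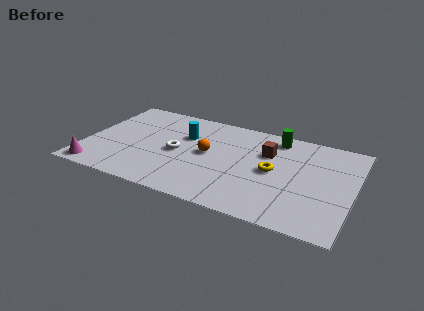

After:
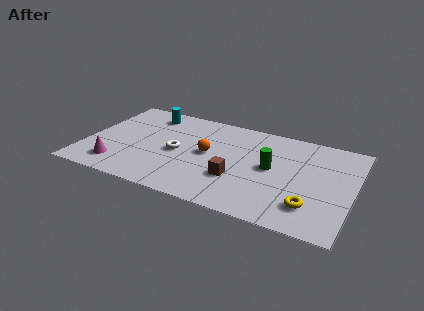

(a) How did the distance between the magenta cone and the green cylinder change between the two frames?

-2.2

They were about 9.6 units apart before and 7.4 after — 2.2 units closer together.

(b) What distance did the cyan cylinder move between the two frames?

2.2

The cyan cylinder moved from about (4.5, 4.8) to (2.6, 6.0), a distance of √(1.9² + 1.2²) ≈ 2.2.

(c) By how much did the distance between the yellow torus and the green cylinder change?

+0.3

Before: roughly 2.6 units apart; after: 2.9. That's 0.3 units further apart.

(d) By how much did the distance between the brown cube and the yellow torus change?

+2.2

Before: roughly 1.4 units apart; after: 3.6. That's 2.2 units further apart.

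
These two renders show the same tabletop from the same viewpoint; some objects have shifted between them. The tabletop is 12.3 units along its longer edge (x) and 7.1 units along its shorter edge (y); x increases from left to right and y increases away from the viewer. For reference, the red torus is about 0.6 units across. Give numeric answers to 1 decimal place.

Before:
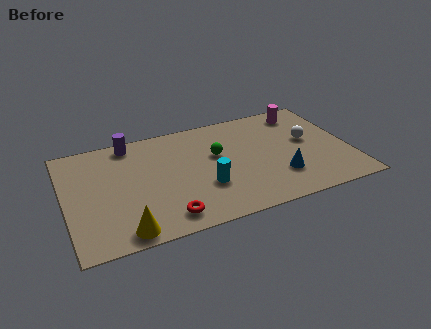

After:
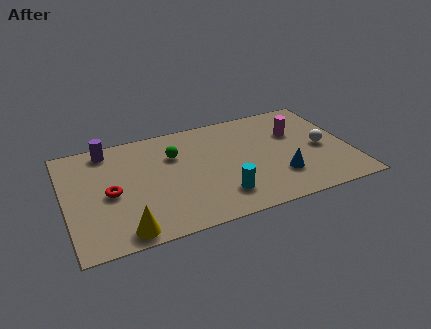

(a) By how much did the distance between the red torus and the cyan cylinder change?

+2.7

They were about 2.2 units apart before and 4.9 after — 2.7 units further apart.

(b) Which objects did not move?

the yellow cone and the blue cone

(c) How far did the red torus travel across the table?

3.1

The red torus was near (4.1, 1.1) before and (1.9, 3.3) after, so it travelled √(2.2² + 2.2²) ≈ 3.1 units.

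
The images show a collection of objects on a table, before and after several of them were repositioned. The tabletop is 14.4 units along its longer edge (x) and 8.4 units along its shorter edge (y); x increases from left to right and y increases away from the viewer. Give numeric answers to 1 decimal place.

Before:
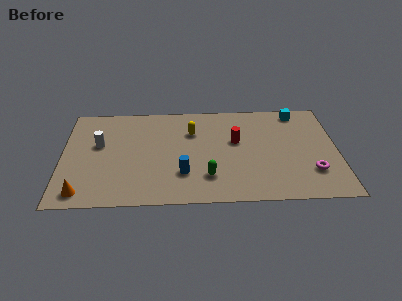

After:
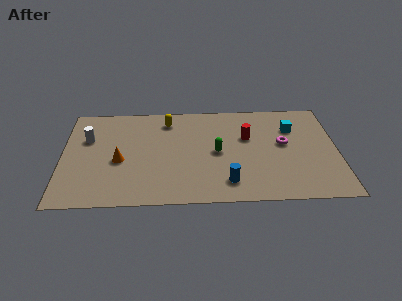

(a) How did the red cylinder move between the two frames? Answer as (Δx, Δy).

(0.6, 0.3)

The red cylinder started near (9.1, 5.0) and ended near (9.7, 5.3).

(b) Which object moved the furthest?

the orange cone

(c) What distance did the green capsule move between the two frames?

2.1

The green capsule was near (7.6, 2.1) before and (8.1, 4.1) after, so it travelled √(0.5² + 2.0²) ≈ 2.1 units.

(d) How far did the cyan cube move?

1.4

The cyan cube moved from about (12.4, 7.4) to (12.1, 6.0), a distance of √(0.3² + 1.4²) ≈ 1.4.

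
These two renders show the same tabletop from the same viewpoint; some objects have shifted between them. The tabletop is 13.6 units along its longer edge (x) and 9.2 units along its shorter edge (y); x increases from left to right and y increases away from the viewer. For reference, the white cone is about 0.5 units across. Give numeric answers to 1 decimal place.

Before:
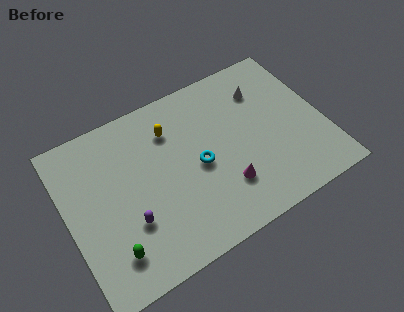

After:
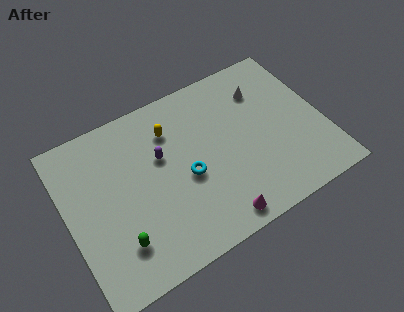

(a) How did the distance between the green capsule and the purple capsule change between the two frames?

+2.9

Before: roughly 1.6 units apart; after: 4.5. That's 2.9 units further apart.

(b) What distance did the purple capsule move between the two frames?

3.4

The purple capsule moved from about (3.0, 3.0) to (5.1, 5.7), a distance of √(2.1² + 2.7²) ≈ 3.4.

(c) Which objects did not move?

the white cone and the yellow capsule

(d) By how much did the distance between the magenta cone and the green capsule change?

-1.0

The distance was about 6.1 in the first image and 5.1 in the second, so they moved 1.0 units closer together.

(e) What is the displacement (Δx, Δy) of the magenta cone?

(-0.7, -1.5)

From the two frames, the magenta cone sits at roughly (8.0, 2.5) before and (7.3, 1.0) after.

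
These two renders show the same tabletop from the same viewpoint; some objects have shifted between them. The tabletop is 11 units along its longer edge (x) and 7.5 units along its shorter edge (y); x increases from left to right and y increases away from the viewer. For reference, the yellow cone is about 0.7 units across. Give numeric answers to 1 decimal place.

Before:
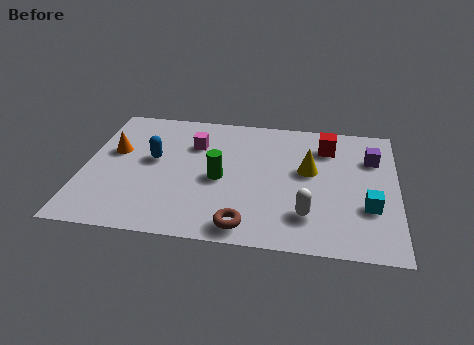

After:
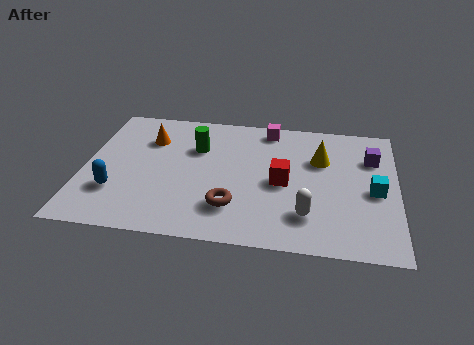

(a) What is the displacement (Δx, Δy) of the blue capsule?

(-1.2, -2.0)

The blue capsule was at about (2.4, 4.2) and moved to about (1.2, 2.2).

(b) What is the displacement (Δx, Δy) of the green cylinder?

(-0.9, 1.7)

From the two frames, the green cylinder sits at roughly (4.8, 3.4) before and (3.9, 5.1) after.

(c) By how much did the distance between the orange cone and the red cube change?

-2.4

They were about 7.6 units apart before and 5.2 after — 2.4 units closer together.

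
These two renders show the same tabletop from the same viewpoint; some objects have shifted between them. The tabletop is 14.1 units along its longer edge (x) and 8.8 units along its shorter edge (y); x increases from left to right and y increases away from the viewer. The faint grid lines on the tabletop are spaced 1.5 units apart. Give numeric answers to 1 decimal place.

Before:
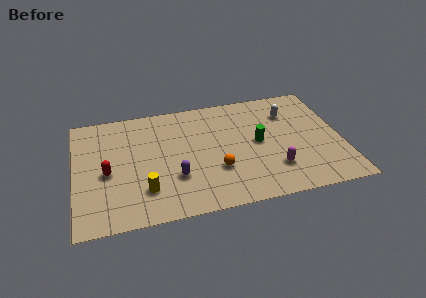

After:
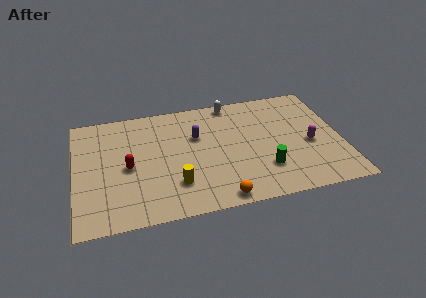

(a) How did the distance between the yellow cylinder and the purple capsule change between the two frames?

+1.9

The distance was about 1.7 in the first image and 3.6 in the second, so they moved 1.9 units further apart.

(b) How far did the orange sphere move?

2.1

From (7.4, 2.9) to (7.4, 0.8), the orange sphere covered √(0.0² + 2.1²) ≈ 2.1 units.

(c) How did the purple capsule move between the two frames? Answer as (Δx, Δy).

(1.3, 2.9)

From the two frames, the purple capsule sits at roughly (5.2, 2.8) before and (6.5, 5.7) after.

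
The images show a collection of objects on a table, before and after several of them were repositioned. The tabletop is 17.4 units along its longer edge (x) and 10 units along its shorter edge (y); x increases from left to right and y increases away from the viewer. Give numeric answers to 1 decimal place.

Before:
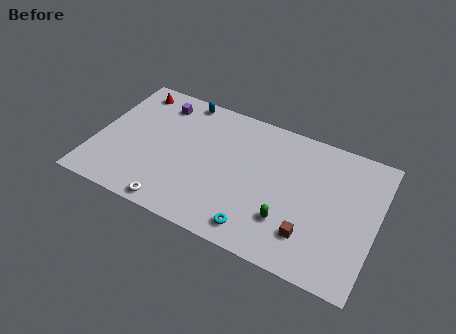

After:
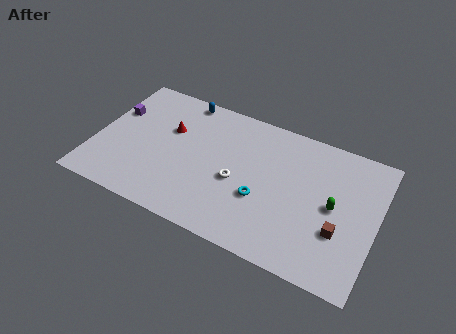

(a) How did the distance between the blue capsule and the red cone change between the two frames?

-0.5

The distance was about 3.2 in the first image and 2.7 in the second, so they moved 0.5 units closer together.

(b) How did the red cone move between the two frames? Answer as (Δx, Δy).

(2.7, -2.2)

The red cone was at about (1.7, 8.6) and moved to about (4.4, 6.4).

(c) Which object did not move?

the blue capsule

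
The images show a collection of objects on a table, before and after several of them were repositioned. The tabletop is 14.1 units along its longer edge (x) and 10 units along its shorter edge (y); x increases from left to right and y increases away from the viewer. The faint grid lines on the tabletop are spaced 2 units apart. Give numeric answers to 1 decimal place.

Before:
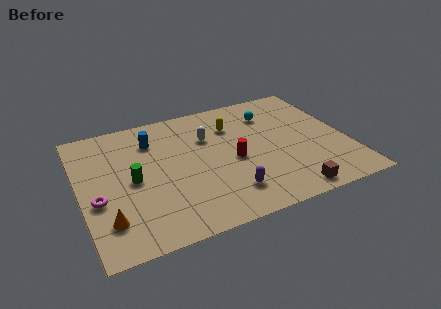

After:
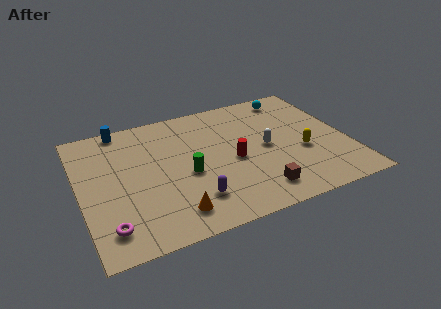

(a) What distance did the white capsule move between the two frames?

3.5

The white capsule moved from about (6.9, 6.8) to (9.8, 4.9), a distance of √(2.9² + 1.9²) ≈ 3.5.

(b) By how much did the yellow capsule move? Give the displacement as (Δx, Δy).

(3.3, -3.4)

The yellow capsule started near (8.3, 7.3) and ended near (11.6, 3.9).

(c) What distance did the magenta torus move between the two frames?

2.1

The magenta torus was near (0.8, 3.9) before and (1.2, 1.8) after, so it travelled √(0.4² + 2.1²) ≈ 2.1 units.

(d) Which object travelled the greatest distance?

the yellow capsule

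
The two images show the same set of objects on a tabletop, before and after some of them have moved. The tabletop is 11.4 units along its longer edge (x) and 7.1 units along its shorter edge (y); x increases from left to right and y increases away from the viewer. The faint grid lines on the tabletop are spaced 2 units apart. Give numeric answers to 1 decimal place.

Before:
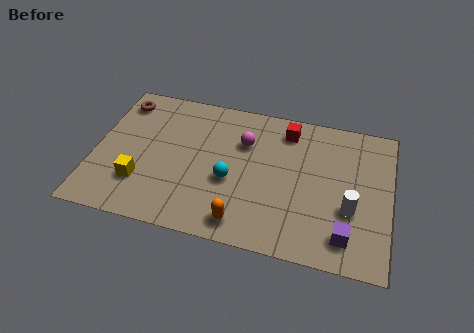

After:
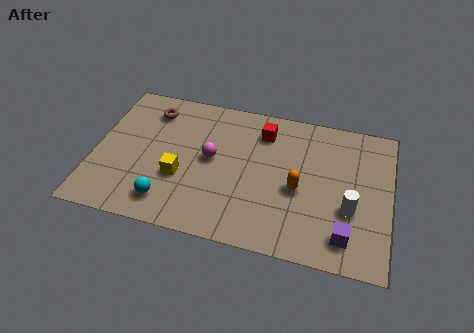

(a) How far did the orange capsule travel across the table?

2.9

The orange capsule moved from about (5.9, 1.0) to (7.9, 3.1), a distance of √(2.0² + 2.1²) ≈ 2.9.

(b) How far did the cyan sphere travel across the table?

2.8

From (5.3, 2.9) to (3.0, 1.3), the cyan sphere covered √(2.3² + 1.6²) ≈ 2.8 units.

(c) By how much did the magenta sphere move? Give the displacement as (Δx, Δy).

(-1.2, -1.1)

The magenta sphere was at about (5.7, 4.9) and moved to about (4.5, 3.8).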